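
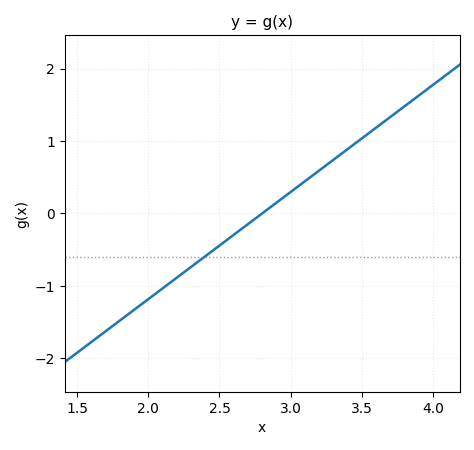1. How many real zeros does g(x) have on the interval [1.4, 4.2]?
1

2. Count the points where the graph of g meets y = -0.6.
1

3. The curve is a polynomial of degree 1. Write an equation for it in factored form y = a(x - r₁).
y = 1.48(x - 2.8)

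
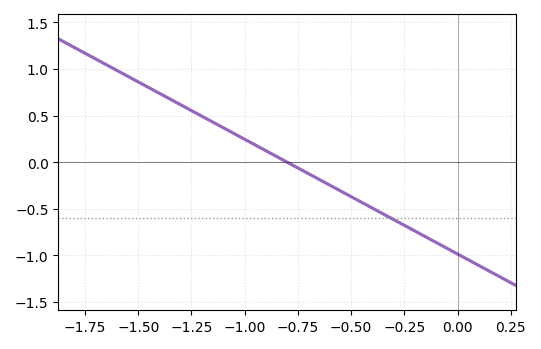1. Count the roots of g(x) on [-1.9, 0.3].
1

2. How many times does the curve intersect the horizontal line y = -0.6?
1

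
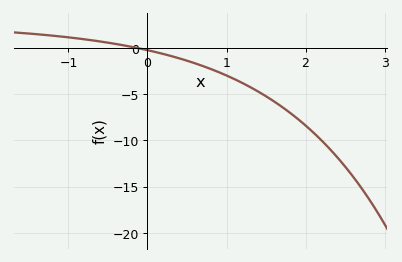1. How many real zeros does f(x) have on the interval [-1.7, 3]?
1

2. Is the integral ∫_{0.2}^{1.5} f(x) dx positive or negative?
negative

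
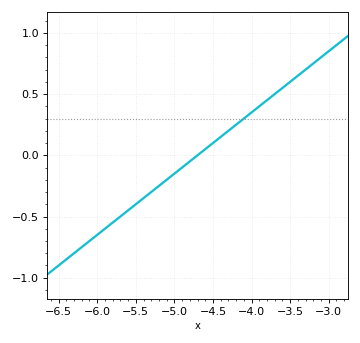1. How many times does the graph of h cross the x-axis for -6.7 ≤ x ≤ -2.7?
1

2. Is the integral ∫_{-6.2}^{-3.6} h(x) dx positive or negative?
negative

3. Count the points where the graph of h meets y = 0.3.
1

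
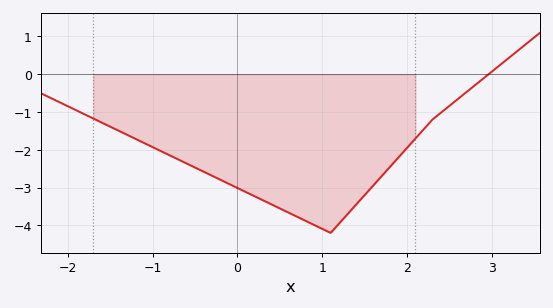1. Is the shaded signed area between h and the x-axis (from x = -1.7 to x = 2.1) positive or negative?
negative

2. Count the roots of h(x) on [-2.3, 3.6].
1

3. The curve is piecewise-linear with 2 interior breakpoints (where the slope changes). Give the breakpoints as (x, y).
(1.1, -4.2); (2.3, -1.2)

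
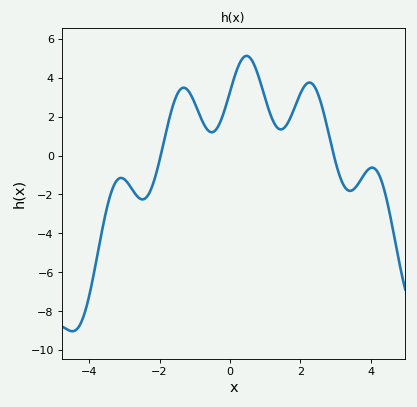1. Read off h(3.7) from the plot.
-1.29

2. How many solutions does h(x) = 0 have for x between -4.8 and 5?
2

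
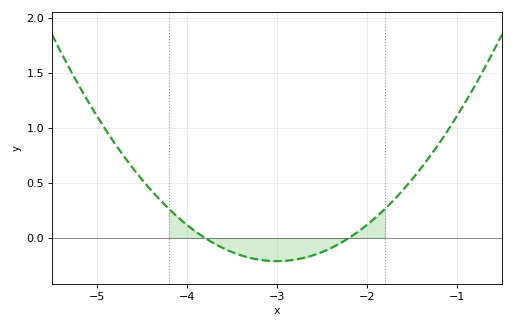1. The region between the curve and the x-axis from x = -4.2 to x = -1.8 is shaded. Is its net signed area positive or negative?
negative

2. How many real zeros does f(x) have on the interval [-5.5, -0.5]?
2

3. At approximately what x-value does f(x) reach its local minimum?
-3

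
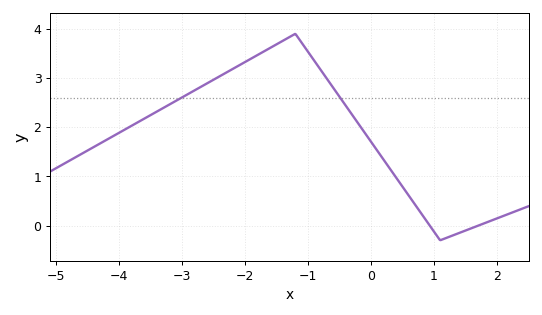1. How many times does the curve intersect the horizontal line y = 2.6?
2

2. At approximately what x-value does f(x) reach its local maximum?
-1.2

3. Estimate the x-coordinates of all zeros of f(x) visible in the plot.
0.936, 1.71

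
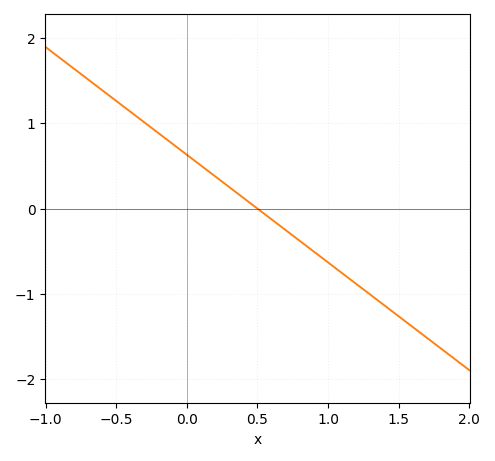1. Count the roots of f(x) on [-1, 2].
1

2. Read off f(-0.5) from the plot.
1.3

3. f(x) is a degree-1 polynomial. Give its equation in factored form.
y = -1.26(x - 0.5)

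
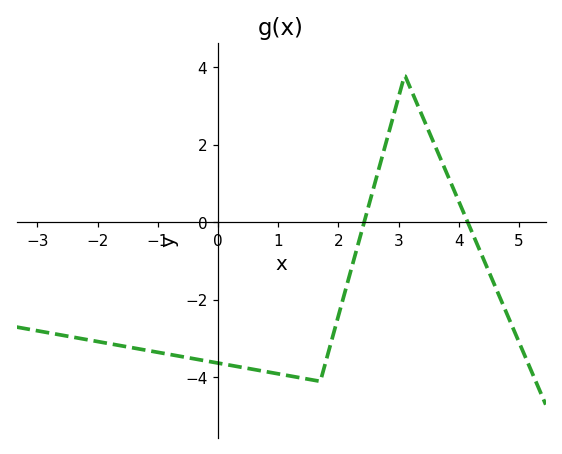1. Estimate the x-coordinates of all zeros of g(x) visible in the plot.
2.43, 4.15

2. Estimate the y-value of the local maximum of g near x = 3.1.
3.8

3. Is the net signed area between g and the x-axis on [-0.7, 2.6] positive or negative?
negative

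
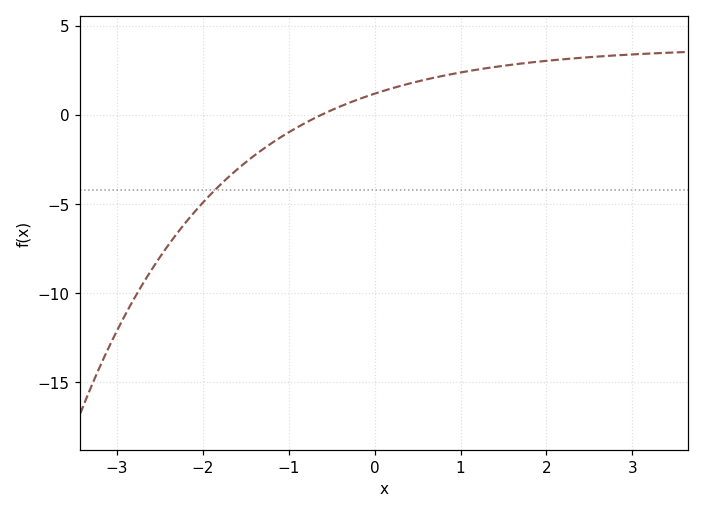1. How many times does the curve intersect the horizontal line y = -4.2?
1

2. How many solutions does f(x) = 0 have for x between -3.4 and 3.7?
1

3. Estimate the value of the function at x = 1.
2.5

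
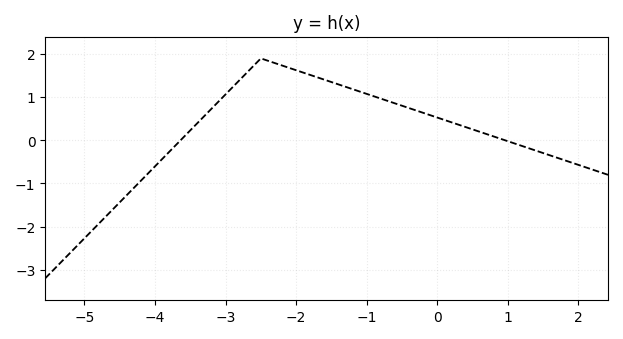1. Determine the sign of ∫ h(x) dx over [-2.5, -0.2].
positive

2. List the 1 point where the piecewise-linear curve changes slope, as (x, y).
(-2.5, 1.9)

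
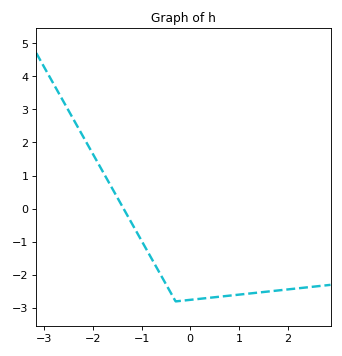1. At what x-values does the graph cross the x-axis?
-1.4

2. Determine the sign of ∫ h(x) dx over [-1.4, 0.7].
negative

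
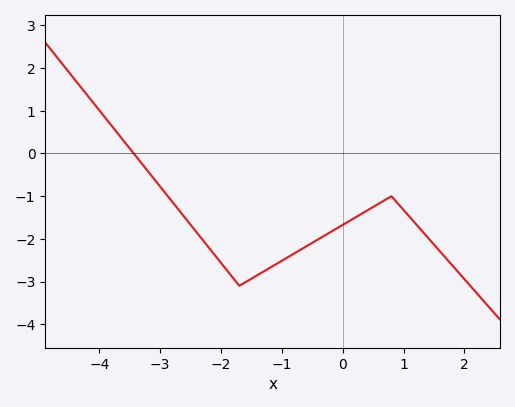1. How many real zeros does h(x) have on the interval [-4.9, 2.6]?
1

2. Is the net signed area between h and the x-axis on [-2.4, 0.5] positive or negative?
negative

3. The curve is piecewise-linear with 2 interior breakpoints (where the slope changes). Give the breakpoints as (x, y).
(-1.7, -3.1); (0.8, -1)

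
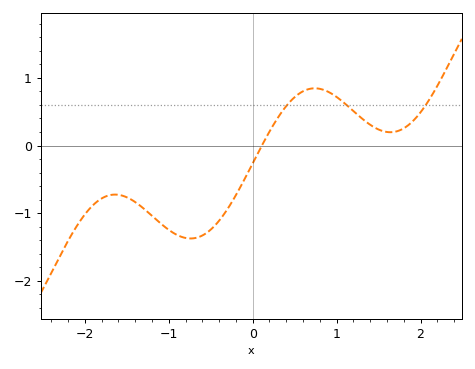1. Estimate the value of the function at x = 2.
0.5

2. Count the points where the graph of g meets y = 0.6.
3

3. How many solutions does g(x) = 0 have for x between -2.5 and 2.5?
1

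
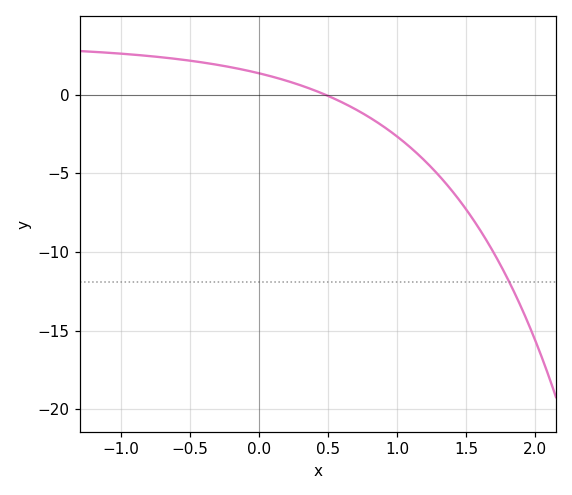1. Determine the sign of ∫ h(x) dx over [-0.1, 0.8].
positive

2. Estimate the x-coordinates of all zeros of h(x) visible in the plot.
0.5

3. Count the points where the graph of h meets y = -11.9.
1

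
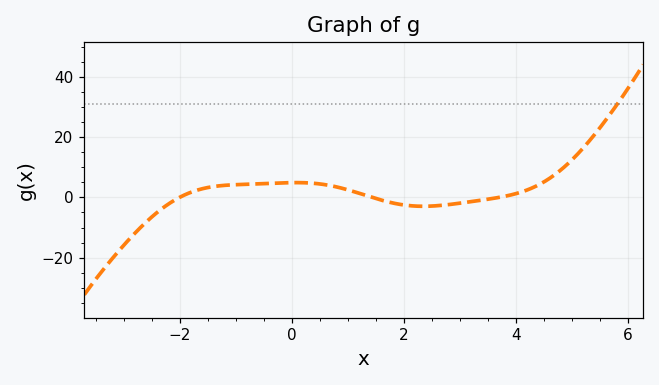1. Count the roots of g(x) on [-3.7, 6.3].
3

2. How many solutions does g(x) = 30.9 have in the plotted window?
1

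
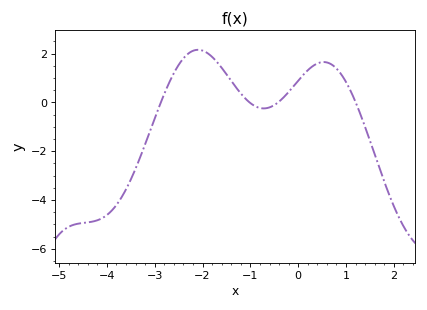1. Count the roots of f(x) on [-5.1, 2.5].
4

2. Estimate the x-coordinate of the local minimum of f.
-0.724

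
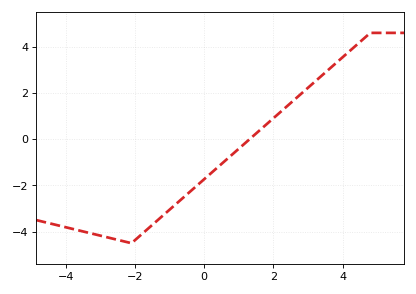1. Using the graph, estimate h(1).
-0.412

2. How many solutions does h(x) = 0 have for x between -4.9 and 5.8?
1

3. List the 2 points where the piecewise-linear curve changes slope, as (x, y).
(-2.1, -4.5); (4.8, 4.6)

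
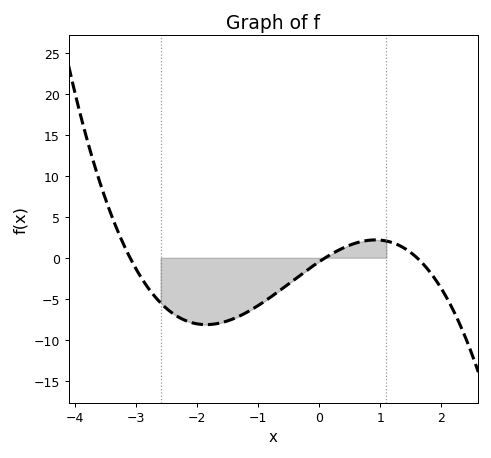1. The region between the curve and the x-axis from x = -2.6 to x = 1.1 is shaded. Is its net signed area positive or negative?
negative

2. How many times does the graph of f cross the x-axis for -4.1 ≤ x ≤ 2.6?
3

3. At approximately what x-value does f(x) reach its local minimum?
-1.85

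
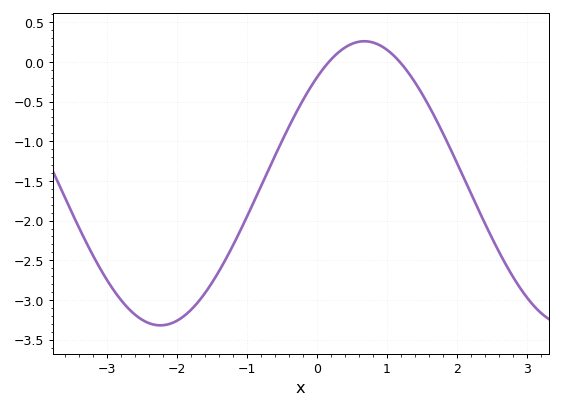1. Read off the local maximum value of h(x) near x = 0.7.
0.26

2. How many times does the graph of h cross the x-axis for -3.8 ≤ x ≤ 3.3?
2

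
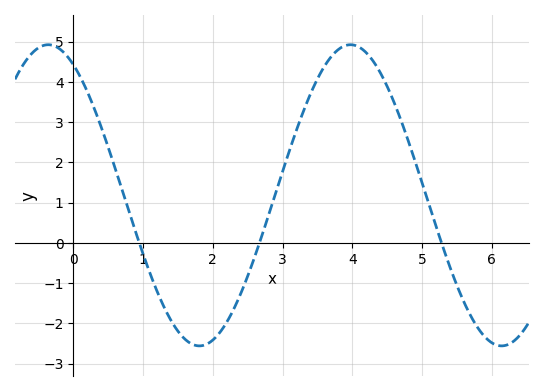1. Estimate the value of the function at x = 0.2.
3.8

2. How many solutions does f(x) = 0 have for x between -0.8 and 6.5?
3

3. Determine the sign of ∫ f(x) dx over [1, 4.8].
positive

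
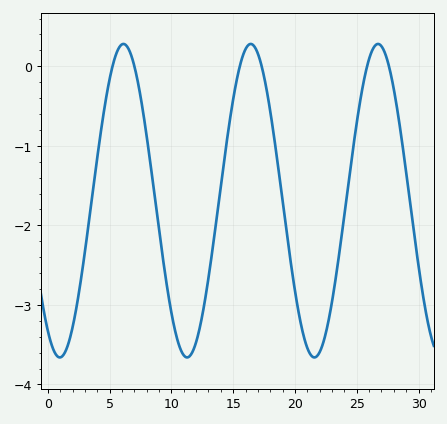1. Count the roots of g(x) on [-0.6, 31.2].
6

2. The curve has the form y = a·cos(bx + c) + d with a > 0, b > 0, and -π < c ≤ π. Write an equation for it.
y = 1.97cos(0.61x + 2.5) - 1.69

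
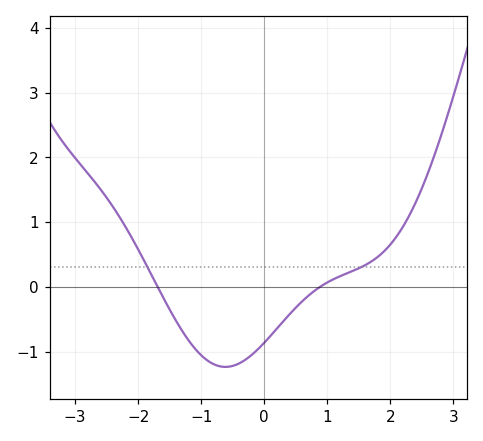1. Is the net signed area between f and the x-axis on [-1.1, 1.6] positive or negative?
negative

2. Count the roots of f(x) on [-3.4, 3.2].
2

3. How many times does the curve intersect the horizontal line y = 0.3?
2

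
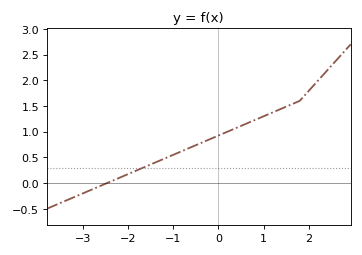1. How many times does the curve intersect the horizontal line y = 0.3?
1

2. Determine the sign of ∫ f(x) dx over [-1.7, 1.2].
positive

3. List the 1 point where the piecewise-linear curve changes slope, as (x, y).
(1.8, 1.6)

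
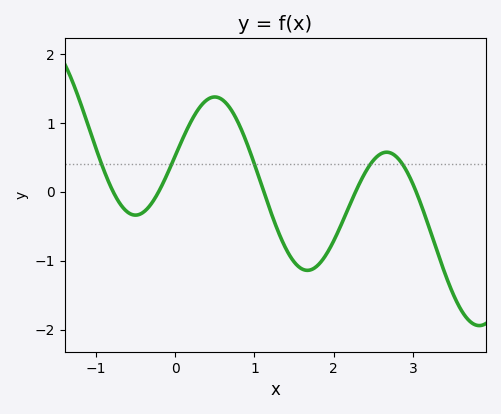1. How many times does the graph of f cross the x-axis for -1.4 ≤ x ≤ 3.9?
5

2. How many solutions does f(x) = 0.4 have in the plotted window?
5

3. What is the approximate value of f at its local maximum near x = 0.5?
1.4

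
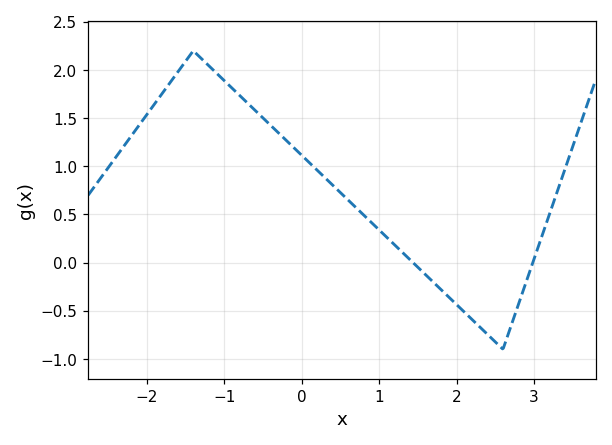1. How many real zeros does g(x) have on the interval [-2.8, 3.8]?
2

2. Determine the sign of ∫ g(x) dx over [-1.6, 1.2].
positive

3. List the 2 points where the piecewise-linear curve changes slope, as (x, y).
(-1.4, 2.2); (2.6, -0.9)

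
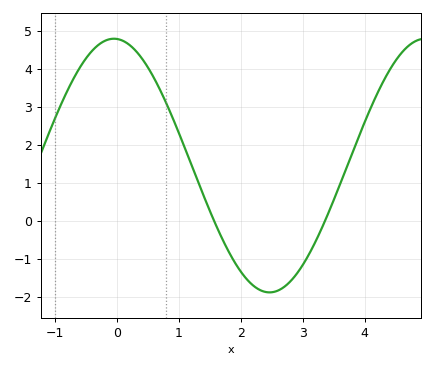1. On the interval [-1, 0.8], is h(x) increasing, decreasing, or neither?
neither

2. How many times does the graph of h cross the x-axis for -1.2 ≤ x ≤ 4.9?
2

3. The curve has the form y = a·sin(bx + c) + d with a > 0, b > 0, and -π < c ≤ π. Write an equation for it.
y = 3.34sin(1.25x + 1.63) + 1.46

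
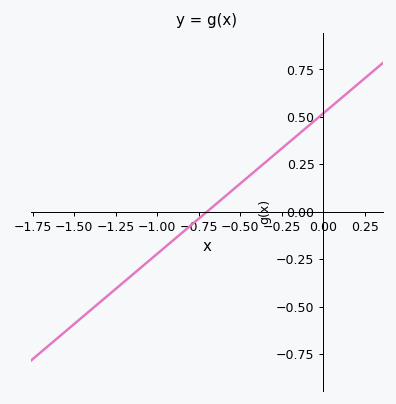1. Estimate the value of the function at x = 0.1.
0.6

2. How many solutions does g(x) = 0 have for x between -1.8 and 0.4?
1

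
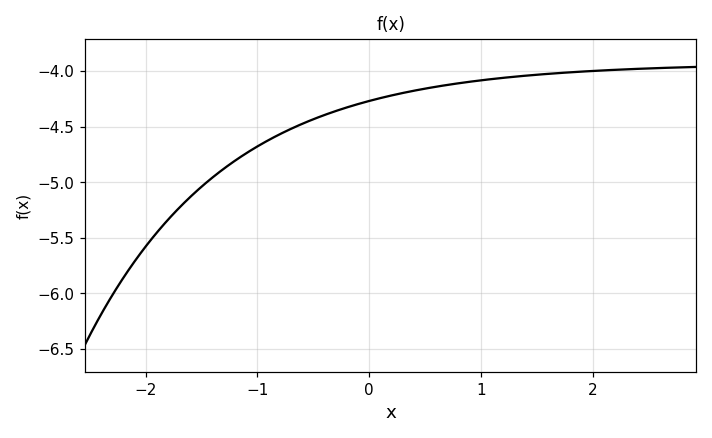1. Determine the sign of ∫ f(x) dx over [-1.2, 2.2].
negative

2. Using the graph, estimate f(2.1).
-3.99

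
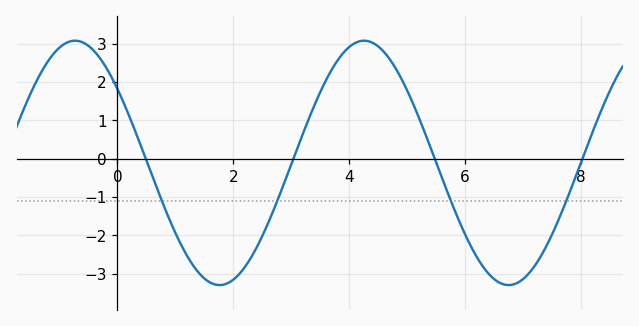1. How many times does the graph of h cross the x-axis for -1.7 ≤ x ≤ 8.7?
4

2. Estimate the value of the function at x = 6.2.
-2.6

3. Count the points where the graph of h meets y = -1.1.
4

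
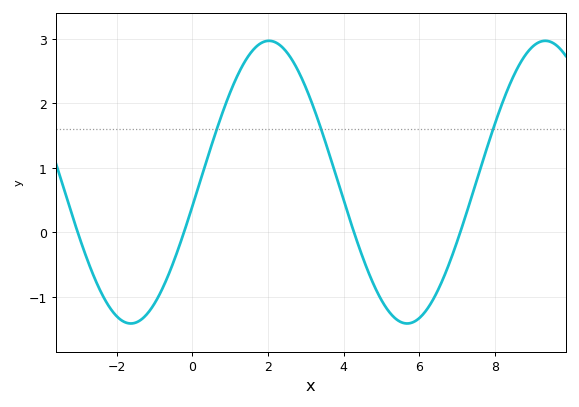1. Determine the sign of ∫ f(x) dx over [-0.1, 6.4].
positive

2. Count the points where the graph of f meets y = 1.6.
3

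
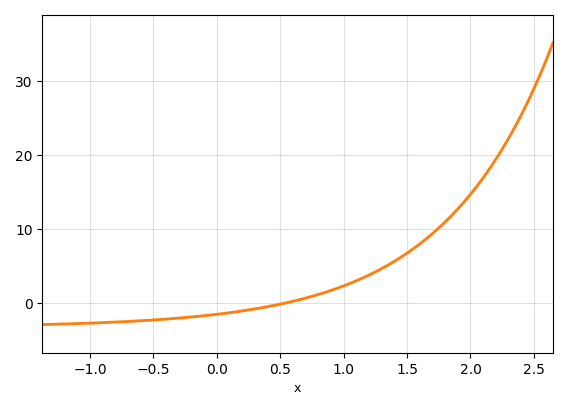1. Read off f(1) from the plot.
2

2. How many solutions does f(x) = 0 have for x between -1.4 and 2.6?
1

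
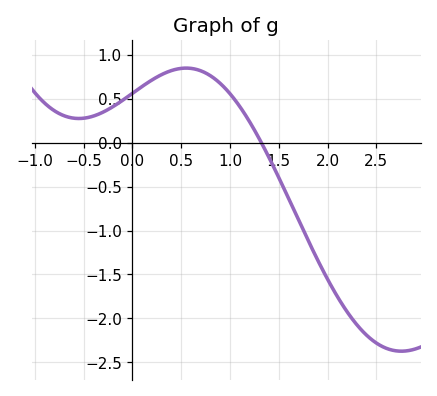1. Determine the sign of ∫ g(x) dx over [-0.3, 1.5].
positive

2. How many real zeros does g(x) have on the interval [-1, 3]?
1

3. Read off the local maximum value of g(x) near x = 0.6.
0.85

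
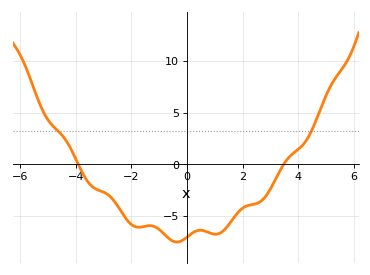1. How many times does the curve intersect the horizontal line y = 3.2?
2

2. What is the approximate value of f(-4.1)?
1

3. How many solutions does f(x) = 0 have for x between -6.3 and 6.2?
2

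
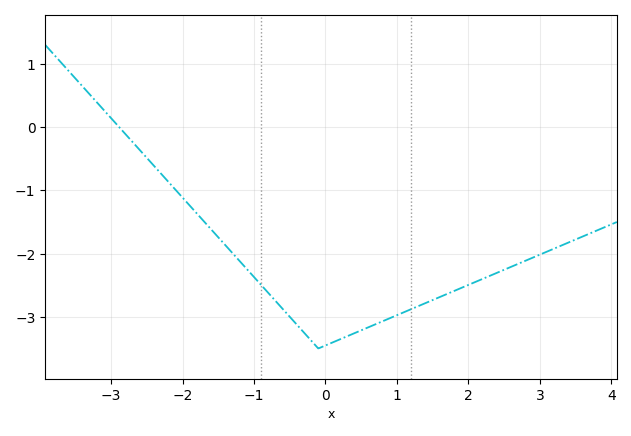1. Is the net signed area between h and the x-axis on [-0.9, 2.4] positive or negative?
negative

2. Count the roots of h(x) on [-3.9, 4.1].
1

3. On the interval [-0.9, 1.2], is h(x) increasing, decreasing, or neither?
neither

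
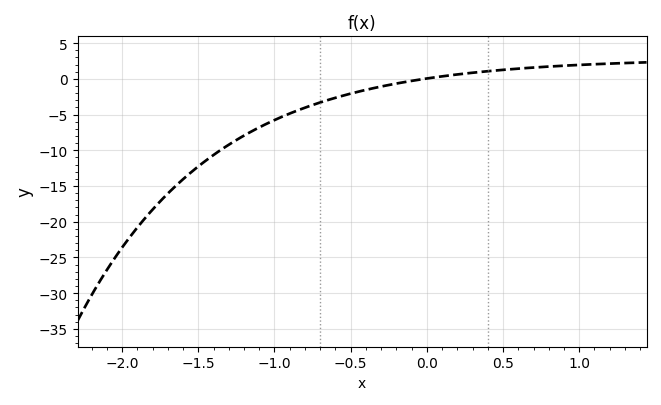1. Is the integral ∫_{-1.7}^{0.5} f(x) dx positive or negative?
negative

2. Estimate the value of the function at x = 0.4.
1.08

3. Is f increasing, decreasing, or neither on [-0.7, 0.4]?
increasing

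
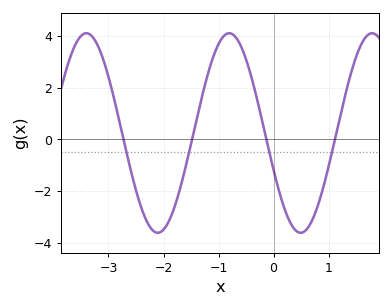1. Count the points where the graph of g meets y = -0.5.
4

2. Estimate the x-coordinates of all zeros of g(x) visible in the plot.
-2.7, -1.5, -0.1, 1.1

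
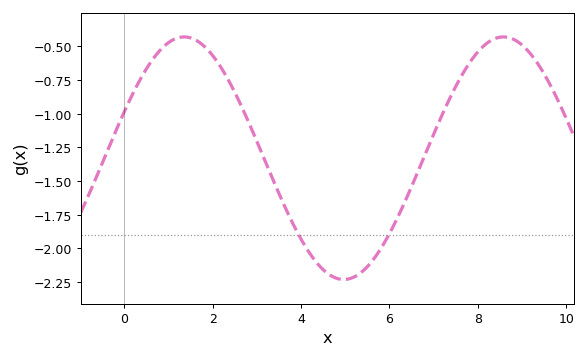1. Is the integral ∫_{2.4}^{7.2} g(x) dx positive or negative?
negative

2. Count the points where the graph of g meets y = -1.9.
2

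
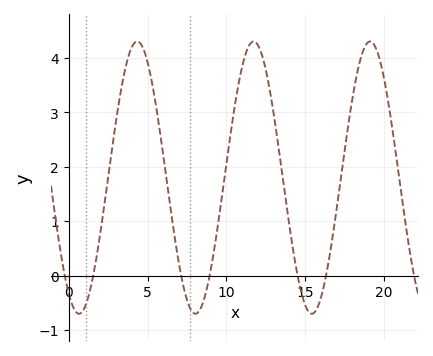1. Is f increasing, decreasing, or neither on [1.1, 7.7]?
neither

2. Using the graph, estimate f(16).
-0.4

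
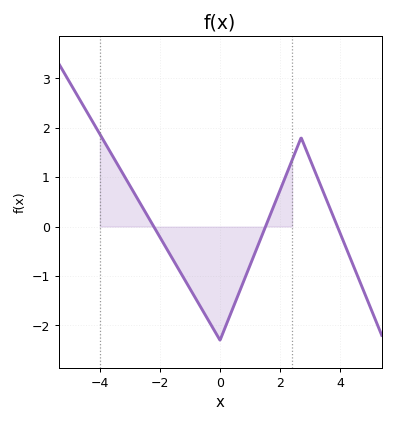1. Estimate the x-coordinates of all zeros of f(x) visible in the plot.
-2.2, 1.6, 4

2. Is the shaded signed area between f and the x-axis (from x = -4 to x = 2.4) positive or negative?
negative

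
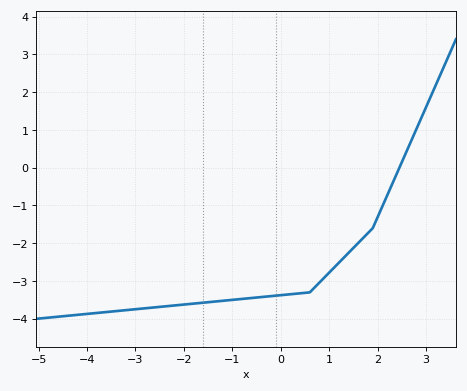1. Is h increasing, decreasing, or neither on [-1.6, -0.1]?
increasing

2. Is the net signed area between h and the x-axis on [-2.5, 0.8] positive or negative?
negative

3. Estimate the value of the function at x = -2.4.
-3.7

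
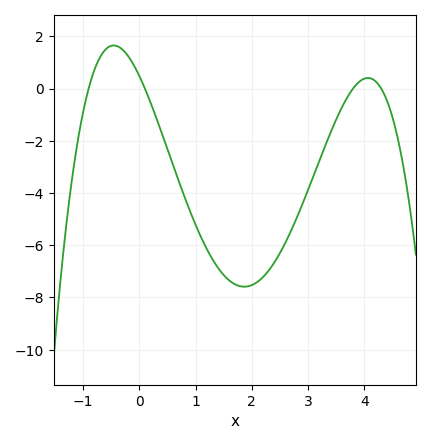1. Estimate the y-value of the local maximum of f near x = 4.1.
0.4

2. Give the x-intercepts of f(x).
-0.9, 0.1, 3.8, 4.3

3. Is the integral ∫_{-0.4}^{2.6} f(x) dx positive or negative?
negative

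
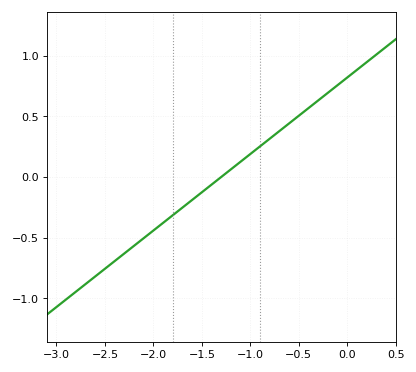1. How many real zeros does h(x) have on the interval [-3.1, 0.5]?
1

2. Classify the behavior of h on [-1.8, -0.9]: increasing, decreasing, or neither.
increasing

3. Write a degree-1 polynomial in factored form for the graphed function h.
y = 0.63(x + 1.3)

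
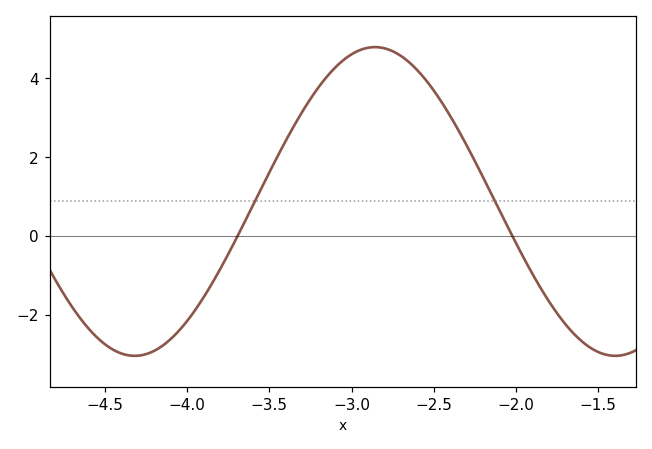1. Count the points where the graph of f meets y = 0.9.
2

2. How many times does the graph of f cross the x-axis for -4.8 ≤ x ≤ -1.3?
2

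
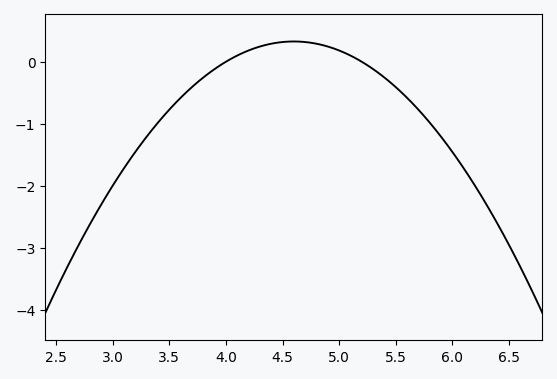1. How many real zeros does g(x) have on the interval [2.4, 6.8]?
2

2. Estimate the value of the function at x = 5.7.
-0.774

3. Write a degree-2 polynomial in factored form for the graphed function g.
y = -0.91(x - 4)(x - 5.2)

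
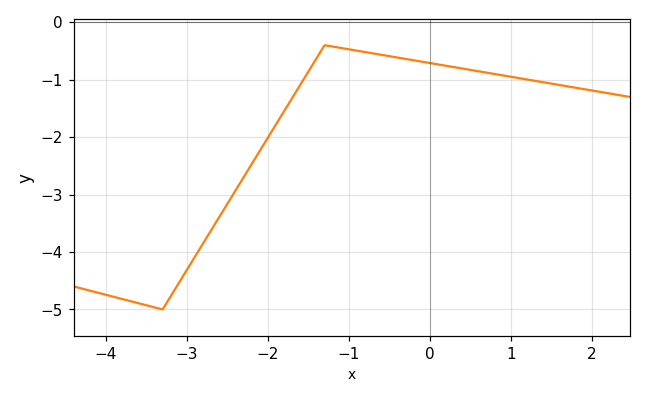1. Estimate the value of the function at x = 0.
-0.711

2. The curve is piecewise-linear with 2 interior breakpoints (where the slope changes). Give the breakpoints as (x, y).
(-3.3, -5); (-1.3, -0.4)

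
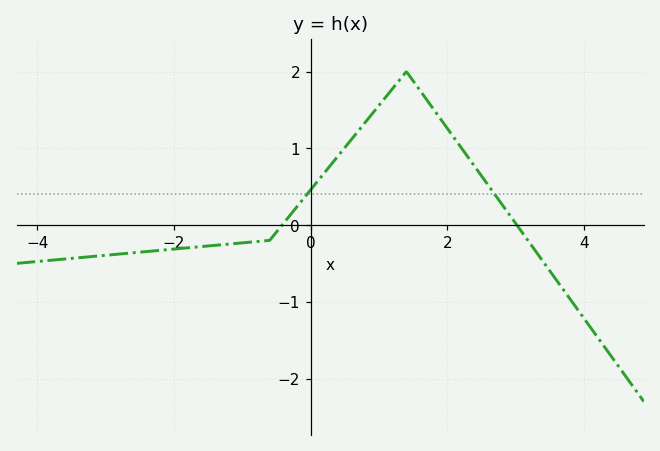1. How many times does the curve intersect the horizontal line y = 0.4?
2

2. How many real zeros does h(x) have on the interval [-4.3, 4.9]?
2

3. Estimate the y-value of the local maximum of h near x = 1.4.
2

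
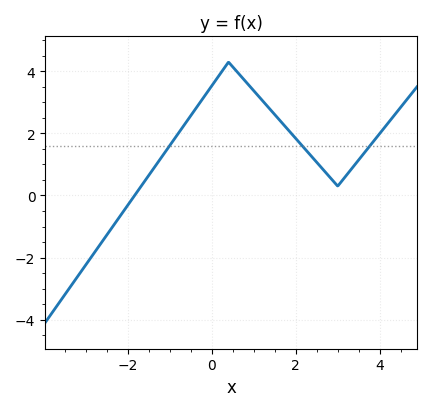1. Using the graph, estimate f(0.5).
4.2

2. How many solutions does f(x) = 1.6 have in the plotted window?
3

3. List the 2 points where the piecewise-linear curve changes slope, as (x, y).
(0.4, 4.3); (3, 0.3)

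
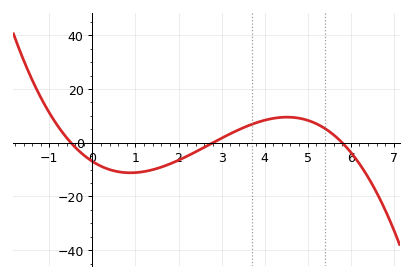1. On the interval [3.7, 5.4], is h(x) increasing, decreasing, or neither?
neither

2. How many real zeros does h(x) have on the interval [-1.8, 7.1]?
3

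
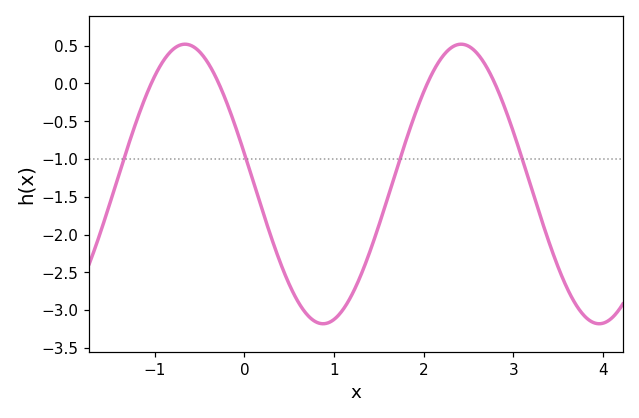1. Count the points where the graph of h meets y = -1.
4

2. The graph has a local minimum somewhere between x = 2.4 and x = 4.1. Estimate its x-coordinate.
4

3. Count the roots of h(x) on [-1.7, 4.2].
4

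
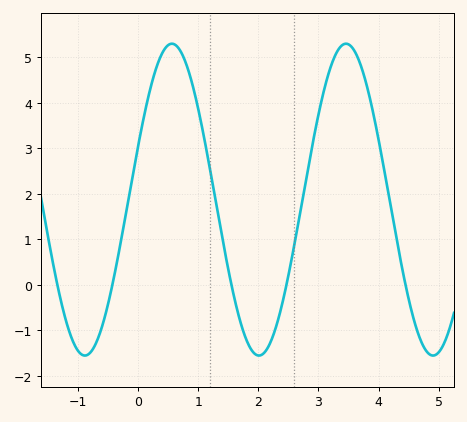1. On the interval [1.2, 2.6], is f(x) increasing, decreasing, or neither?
neither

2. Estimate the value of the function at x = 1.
3.9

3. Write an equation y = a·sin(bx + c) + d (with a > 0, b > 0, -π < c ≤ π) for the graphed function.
y = 3.43sin(2.2x + 0.35) + 1.87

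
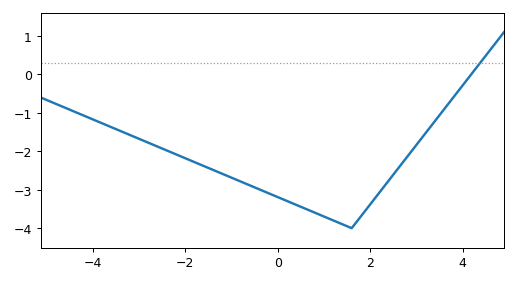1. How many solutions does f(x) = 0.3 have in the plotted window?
1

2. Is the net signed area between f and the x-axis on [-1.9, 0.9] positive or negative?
negative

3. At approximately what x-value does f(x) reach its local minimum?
1.6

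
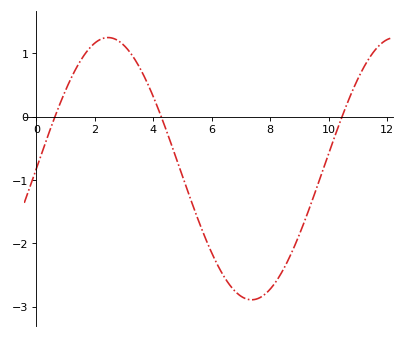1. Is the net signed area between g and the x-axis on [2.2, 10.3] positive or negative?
negative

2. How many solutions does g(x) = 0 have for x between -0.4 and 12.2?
3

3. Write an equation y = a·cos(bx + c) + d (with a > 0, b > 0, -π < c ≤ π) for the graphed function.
y = 2.07cos(0.64x - 1.6) - 0.82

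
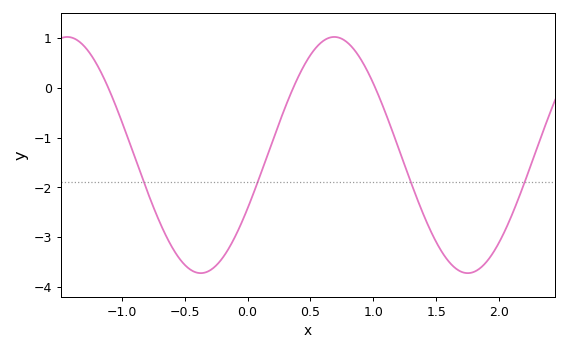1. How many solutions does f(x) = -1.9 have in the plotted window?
4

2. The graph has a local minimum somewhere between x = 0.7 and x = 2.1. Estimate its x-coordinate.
1.75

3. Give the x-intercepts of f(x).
-1.11, 0.364, 1.02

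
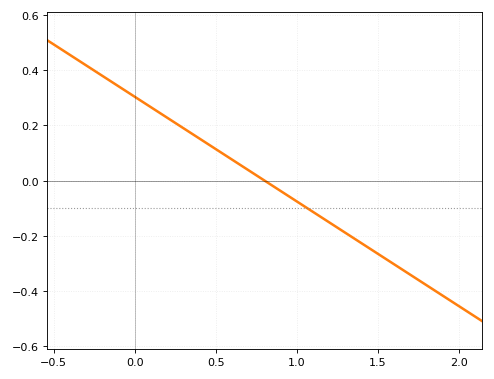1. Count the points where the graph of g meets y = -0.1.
1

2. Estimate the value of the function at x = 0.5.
0.12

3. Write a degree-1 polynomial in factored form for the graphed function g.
y = -0.38(x - 0.8)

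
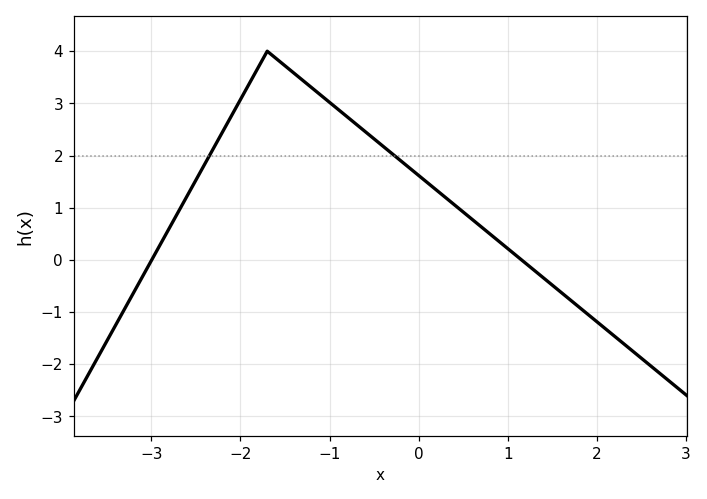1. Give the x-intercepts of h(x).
-3, 1.16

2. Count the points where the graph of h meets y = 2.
2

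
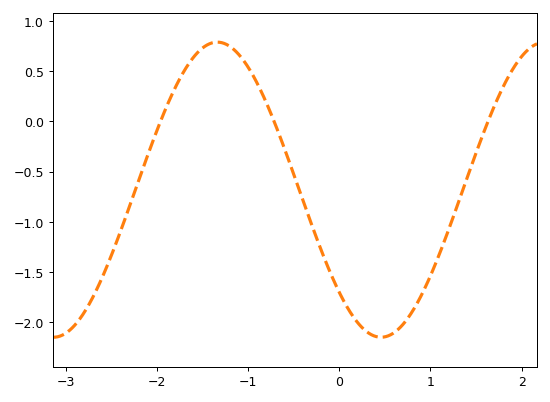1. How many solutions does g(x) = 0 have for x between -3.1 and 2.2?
3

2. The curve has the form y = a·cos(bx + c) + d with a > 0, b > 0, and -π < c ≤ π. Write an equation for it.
y = 1.47cos(1.75x + 2.34) - 0.68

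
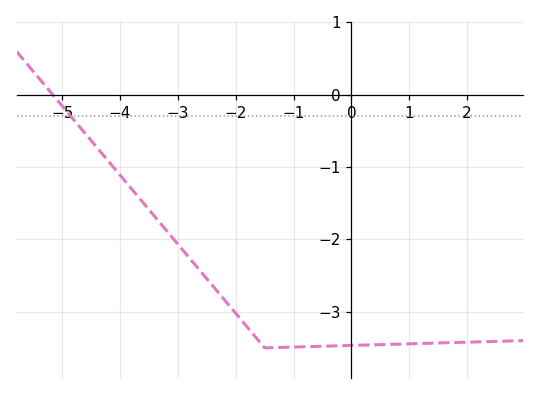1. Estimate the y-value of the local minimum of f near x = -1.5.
-3.5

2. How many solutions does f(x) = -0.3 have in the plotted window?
1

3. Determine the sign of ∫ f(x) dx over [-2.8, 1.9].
negative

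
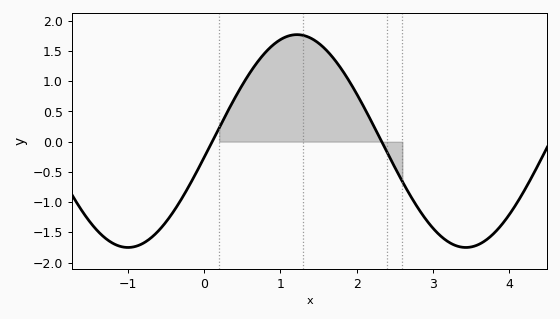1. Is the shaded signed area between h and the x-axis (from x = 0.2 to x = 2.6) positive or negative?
positive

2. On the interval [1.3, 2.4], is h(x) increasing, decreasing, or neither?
decreasing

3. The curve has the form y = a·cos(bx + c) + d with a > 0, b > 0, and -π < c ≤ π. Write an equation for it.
y = 1.76cos(1.42x - 1.73) + 0.01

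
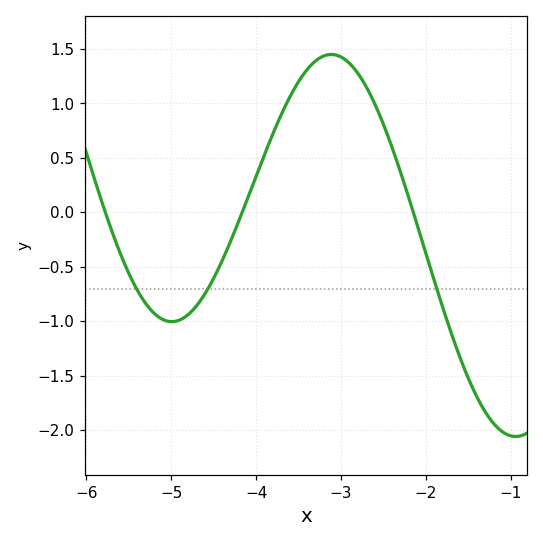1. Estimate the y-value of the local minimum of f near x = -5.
-1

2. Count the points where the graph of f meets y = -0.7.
3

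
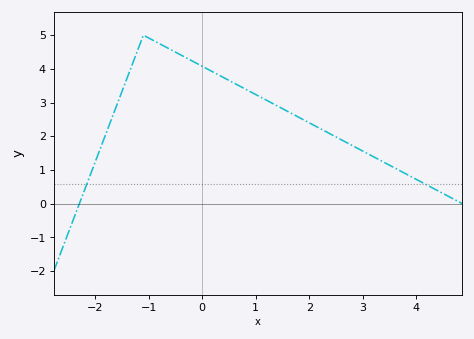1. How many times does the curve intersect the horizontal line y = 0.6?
2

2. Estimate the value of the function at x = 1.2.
3.07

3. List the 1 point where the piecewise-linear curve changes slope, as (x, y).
(-1.1, 5)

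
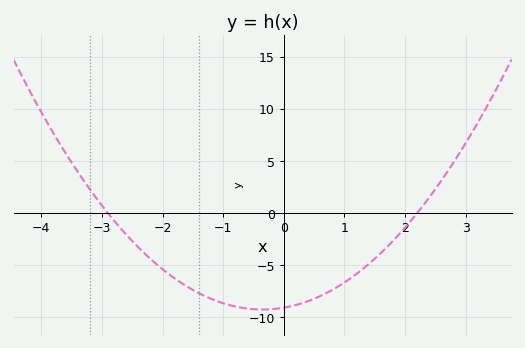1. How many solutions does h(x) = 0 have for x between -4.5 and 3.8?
2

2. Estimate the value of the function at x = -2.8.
-0.5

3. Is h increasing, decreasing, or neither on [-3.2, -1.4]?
decreasing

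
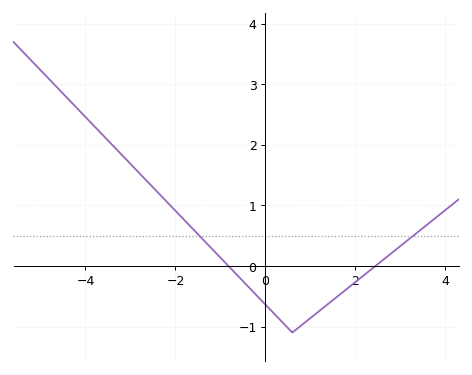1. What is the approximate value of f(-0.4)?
-0.326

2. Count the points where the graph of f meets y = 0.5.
2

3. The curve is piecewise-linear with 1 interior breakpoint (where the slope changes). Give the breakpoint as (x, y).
(0.6, -1.1)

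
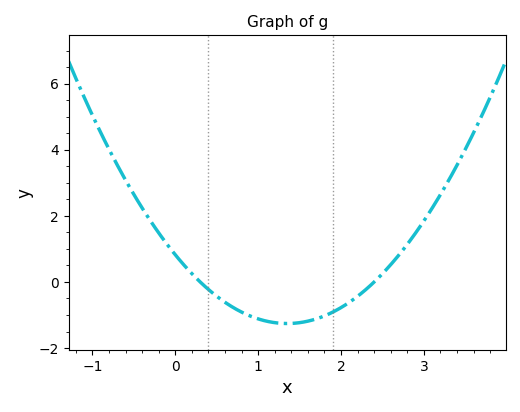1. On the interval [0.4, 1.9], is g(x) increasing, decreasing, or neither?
neither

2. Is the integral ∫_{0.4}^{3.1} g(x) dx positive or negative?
negative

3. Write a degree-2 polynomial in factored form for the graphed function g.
y = 1.14(x - 0.3)(x - 2.4)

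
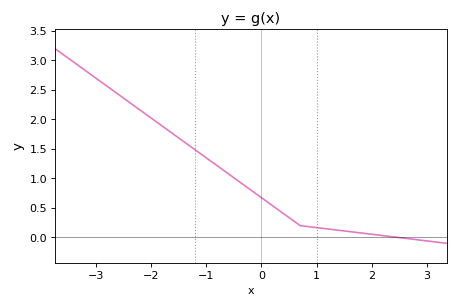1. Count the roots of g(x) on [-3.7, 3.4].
1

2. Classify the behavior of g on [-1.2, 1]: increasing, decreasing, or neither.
decreasing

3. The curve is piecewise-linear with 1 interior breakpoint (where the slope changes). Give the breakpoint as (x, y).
(0.7, 0.2)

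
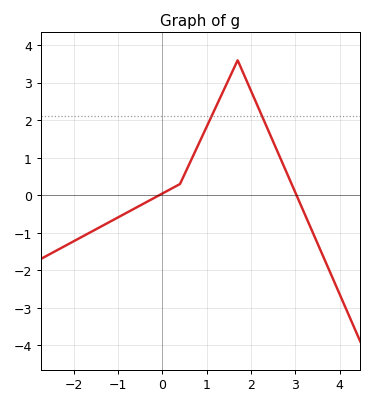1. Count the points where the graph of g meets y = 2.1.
2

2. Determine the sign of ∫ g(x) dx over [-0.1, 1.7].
positive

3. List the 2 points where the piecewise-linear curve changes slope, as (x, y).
(0.4, 0.3); (1.7, 3.6)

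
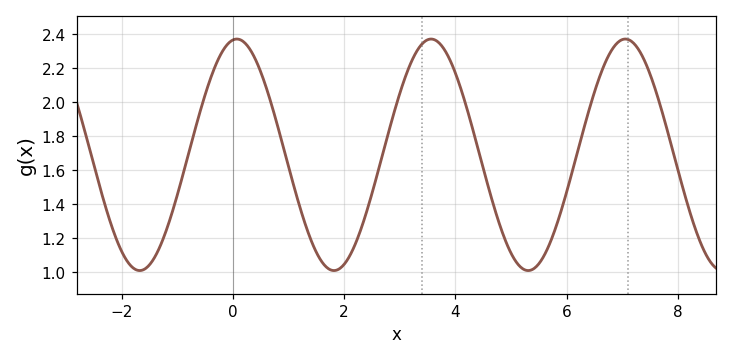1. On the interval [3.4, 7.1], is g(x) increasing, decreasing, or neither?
neither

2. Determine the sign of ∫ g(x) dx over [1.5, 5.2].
positive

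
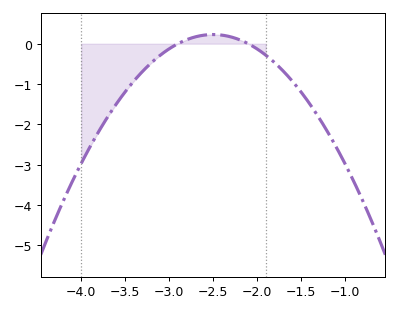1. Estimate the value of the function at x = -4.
-2.97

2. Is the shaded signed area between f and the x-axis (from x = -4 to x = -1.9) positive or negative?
negative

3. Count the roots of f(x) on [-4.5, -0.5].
2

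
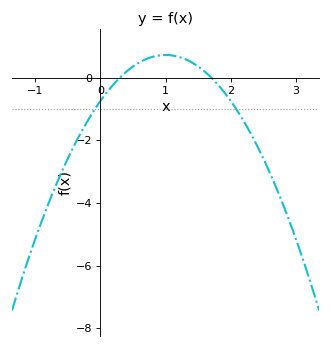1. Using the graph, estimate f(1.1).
0.8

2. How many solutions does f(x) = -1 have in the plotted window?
2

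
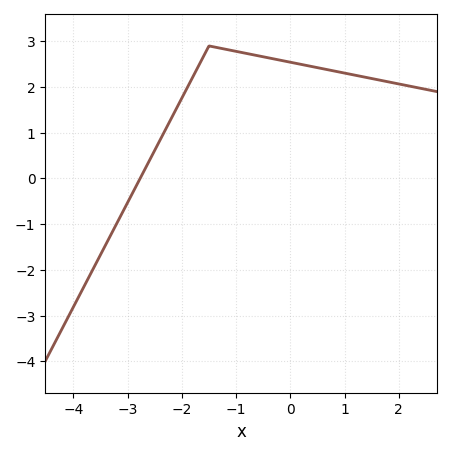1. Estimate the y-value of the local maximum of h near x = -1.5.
2.9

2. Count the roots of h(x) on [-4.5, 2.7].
1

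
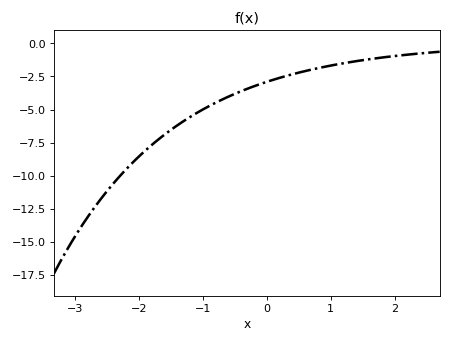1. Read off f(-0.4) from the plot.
-3.6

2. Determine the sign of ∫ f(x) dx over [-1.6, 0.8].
negative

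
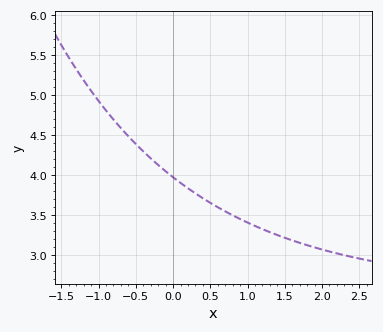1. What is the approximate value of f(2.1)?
3.04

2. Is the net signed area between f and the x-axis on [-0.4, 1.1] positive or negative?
positive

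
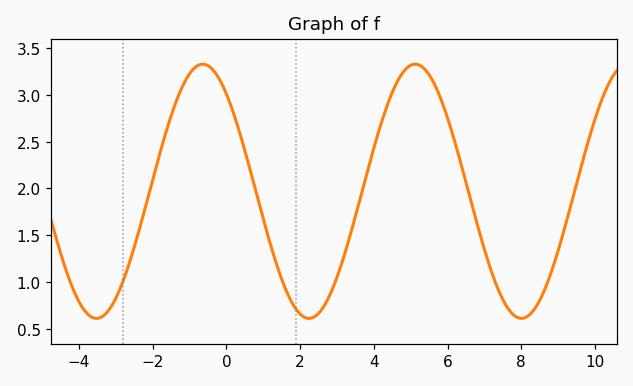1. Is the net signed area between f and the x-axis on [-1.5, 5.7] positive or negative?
positive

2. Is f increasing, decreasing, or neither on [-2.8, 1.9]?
neither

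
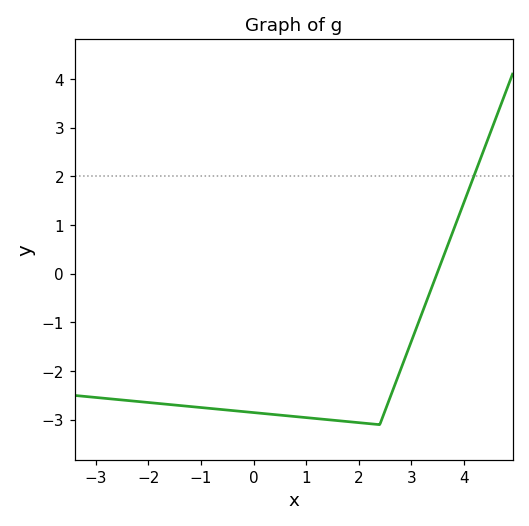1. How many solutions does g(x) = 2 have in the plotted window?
1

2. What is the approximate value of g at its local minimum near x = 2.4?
-3.1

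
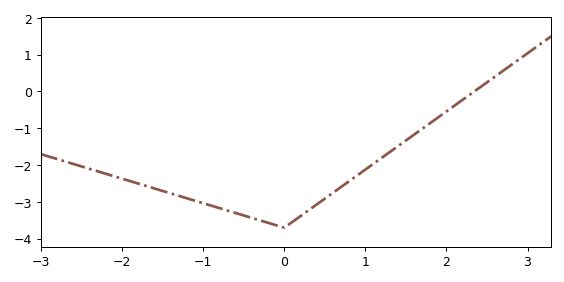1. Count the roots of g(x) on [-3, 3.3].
1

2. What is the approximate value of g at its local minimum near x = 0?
-3.7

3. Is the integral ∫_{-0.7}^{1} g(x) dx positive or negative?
negative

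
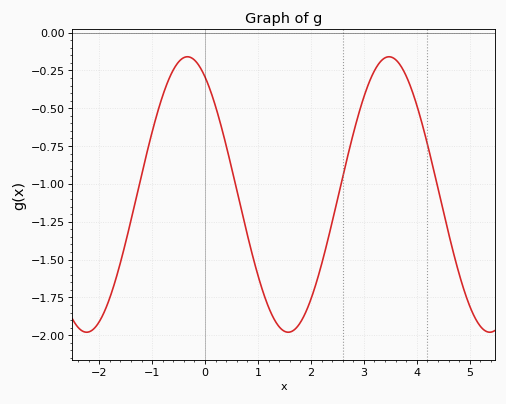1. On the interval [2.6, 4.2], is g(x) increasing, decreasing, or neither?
neither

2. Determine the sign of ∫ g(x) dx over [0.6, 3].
negative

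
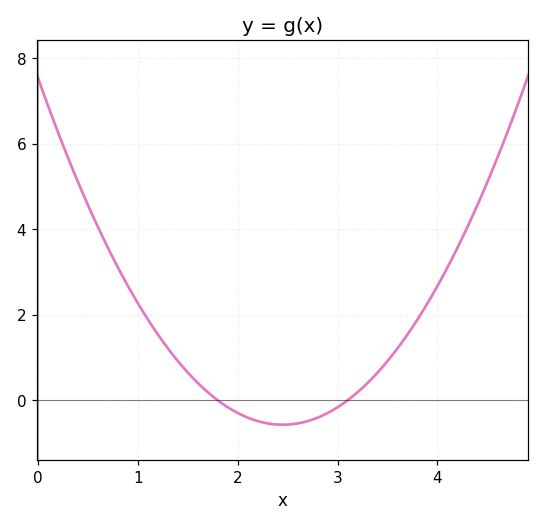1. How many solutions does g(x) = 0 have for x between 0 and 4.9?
2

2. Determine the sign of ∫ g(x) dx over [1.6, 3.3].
negative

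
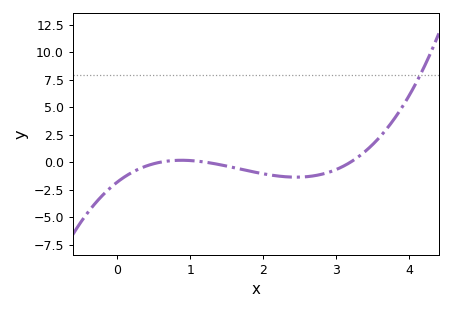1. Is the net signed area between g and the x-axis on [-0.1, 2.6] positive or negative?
negative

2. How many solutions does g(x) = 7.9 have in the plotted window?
1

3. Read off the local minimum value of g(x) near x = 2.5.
-1.5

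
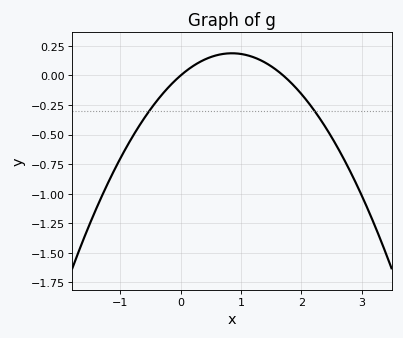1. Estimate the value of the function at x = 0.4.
0.15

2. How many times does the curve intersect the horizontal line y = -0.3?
2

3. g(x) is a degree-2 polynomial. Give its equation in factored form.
y = -0.26(x - 0)(x - 1.7)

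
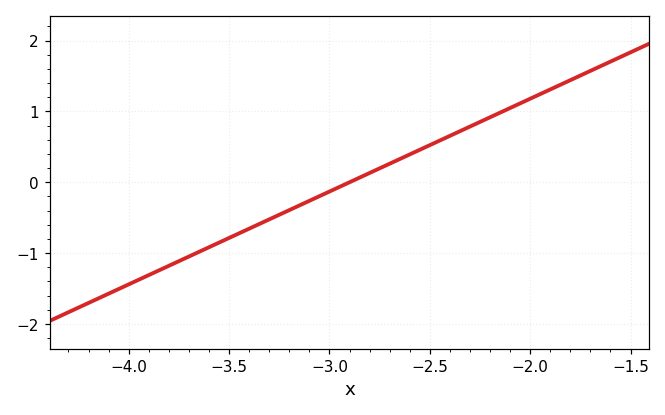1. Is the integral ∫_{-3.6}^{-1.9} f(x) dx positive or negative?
positive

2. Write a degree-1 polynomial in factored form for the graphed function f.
y = 1.31(x + 2.9)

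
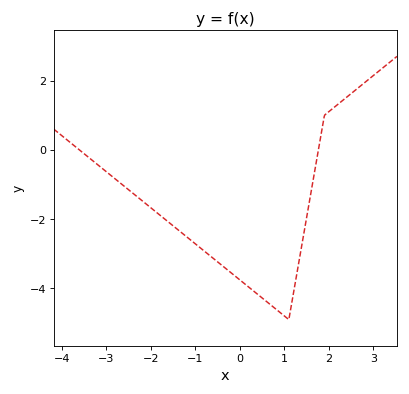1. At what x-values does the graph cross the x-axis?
-3.6, 1.8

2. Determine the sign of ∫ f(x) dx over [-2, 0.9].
negative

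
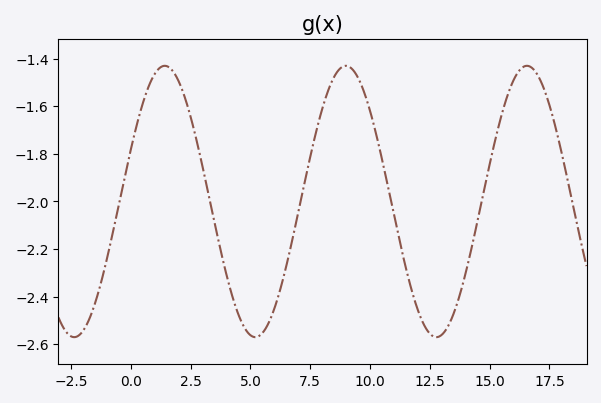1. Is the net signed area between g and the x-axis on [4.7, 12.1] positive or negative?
negative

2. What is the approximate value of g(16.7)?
-1.43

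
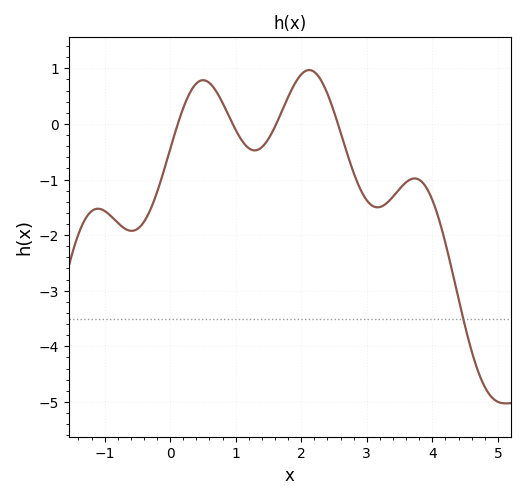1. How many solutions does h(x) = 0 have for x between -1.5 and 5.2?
4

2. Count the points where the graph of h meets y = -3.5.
1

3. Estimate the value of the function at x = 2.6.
-0.1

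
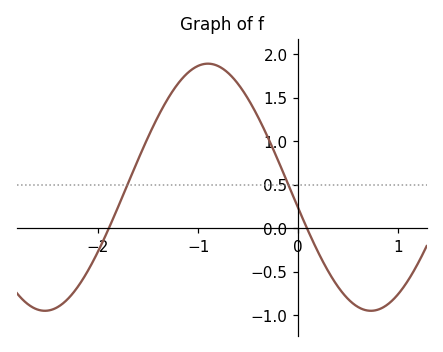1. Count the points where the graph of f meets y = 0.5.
2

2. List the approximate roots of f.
-1.89, 0.086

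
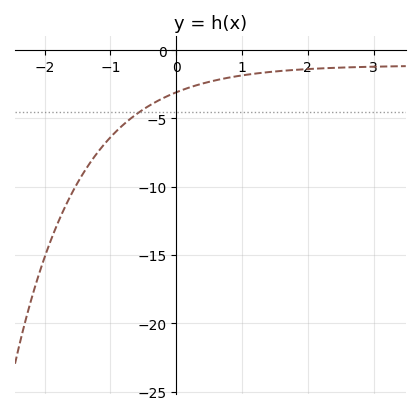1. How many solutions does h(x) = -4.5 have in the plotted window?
1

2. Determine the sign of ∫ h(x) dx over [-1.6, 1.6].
negative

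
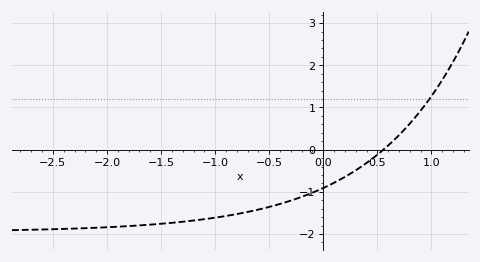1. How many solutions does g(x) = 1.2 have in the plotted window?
1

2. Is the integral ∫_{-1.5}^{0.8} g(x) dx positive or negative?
negative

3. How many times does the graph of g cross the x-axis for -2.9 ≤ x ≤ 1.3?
1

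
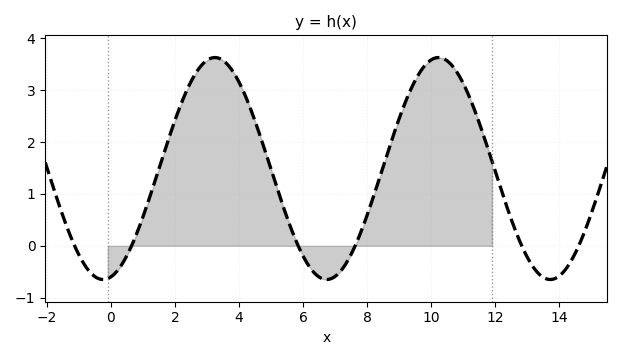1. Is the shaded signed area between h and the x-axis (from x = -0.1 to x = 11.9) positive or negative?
positive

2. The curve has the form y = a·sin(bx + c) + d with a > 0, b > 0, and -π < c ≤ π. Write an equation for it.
y = 2.14sin(0.9x - 1.35) + 1.49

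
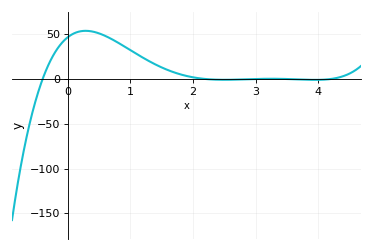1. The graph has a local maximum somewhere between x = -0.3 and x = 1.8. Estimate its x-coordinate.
0.285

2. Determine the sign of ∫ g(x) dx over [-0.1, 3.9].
positive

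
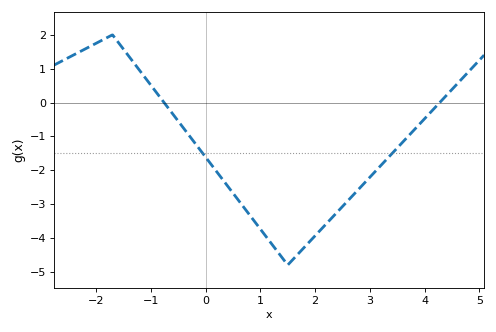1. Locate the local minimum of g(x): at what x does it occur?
1.4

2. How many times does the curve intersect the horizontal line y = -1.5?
2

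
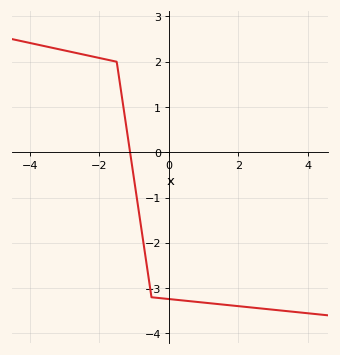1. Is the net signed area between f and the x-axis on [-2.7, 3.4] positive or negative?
negative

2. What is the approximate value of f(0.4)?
-3.27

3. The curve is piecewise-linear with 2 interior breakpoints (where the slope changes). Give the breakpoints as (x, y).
(-1.5, 2); (-0.5, -3.2)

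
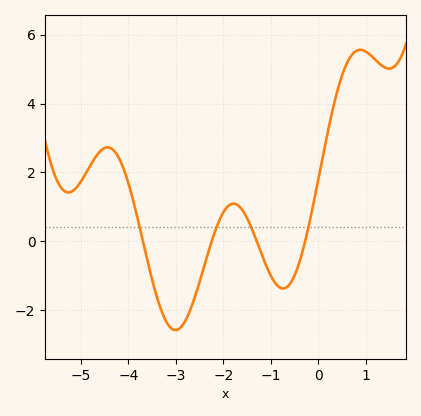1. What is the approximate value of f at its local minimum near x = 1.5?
5.02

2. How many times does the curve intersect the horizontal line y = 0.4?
4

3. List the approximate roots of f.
-3.7, -2.24, -1.3, -0.275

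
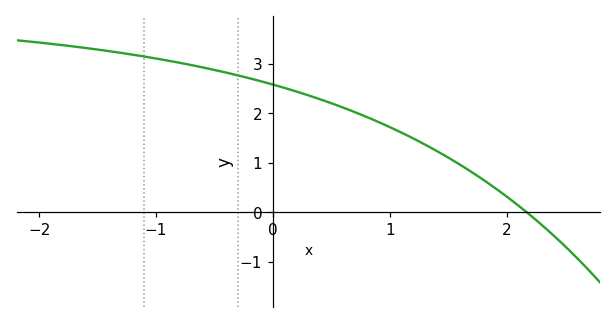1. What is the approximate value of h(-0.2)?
2.7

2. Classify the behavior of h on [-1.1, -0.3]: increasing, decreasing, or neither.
decreasing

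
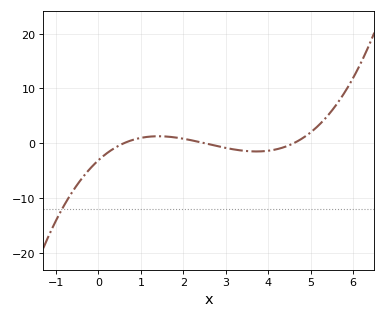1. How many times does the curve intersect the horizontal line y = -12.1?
1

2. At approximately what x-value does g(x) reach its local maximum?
1.41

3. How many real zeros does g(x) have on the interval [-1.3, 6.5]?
3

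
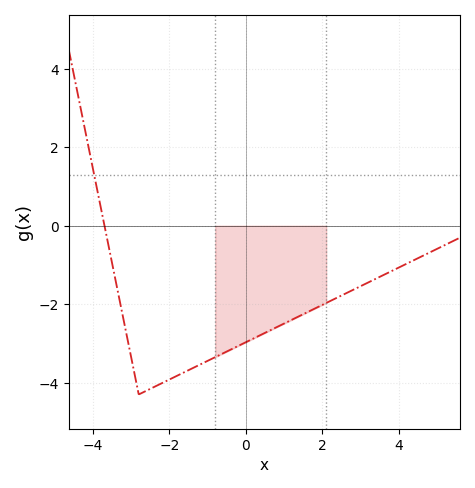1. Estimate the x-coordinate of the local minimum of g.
-2.8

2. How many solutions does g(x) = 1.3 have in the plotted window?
1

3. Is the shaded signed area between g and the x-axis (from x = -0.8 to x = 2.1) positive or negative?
negative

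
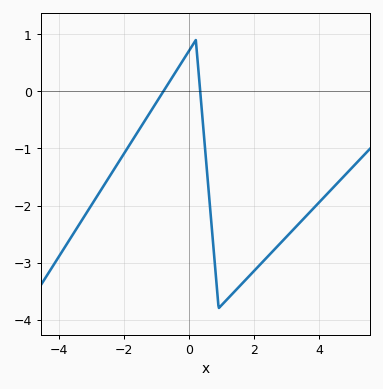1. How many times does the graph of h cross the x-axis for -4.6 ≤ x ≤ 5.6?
2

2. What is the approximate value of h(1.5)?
-3.44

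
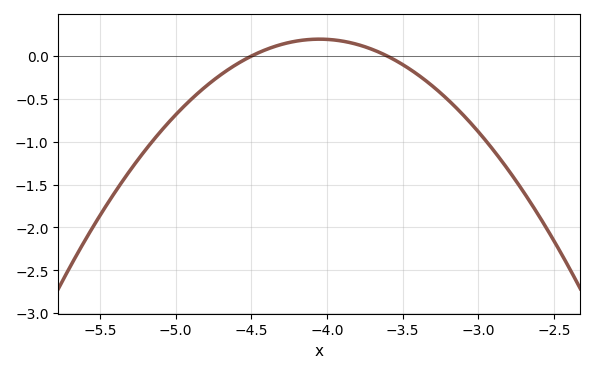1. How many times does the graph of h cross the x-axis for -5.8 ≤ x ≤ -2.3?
2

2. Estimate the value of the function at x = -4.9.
-0.51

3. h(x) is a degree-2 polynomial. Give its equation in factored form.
y = -0.98(x + 4.5)(x + 3.6)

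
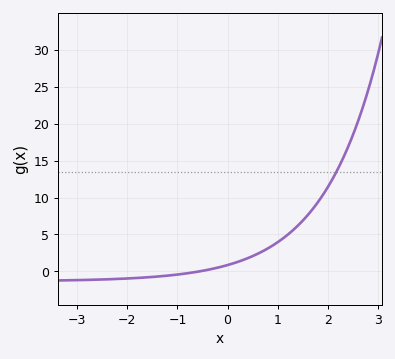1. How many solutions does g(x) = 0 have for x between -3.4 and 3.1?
1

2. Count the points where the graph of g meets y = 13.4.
1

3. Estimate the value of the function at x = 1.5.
7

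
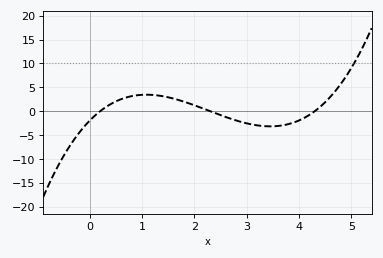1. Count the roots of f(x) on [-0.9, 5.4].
3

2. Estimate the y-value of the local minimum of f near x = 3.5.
-3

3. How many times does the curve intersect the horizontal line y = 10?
1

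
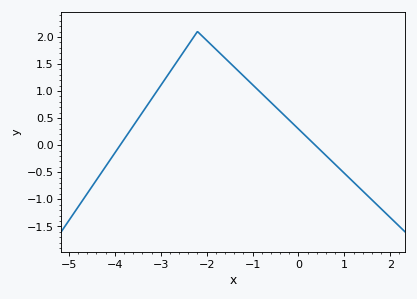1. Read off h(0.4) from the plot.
-0.05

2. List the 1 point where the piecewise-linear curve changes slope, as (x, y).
(-2.2, 2.1)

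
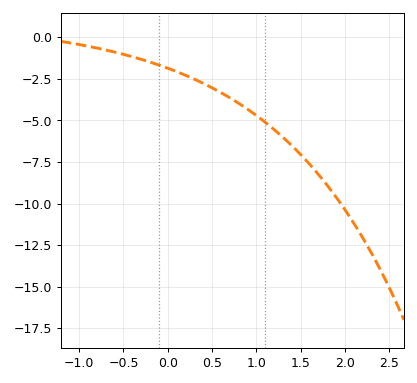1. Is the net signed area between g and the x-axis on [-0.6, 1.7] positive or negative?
negative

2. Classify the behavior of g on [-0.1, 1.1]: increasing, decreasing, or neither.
decreasing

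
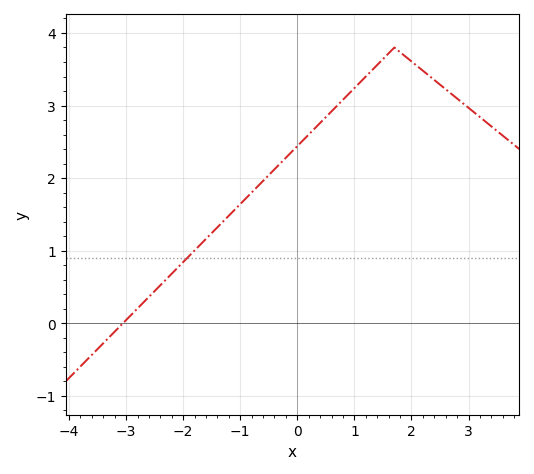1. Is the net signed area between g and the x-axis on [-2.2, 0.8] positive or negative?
positive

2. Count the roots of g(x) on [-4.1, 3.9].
1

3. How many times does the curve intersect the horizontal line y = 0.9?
1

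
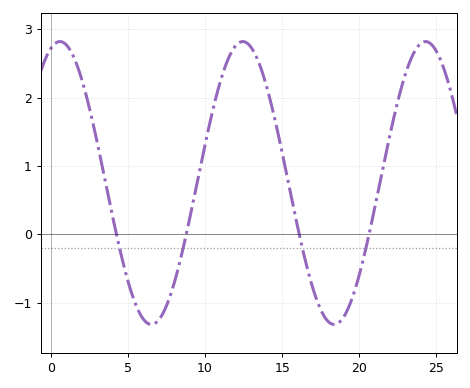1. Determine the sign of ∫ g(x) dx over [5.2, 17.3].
positive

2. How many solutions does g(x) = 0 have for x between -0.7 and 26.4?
4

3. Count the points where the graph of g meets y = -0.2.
4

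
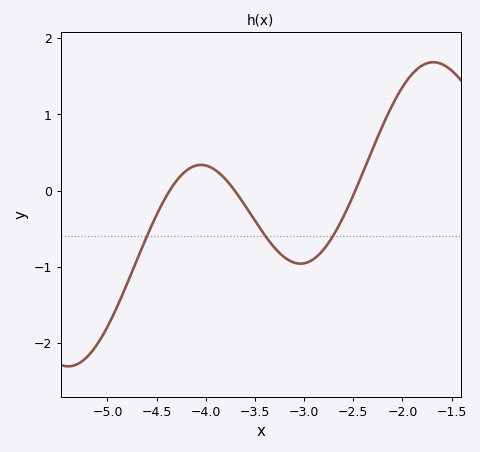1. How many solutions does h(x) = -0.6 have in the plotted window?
3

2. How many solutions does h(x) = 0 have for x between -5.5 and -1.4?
3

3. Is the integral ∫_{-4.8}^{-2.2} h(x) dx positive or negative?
negative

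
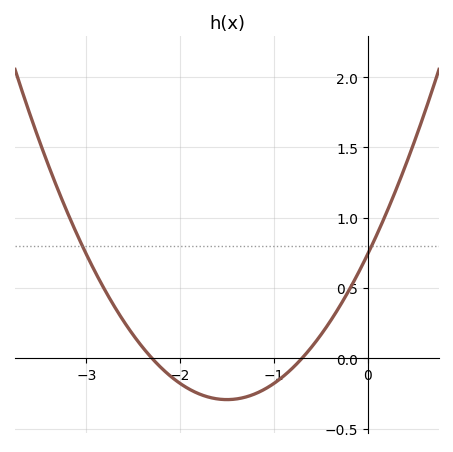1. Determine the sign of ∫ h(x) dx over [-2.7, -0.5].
negative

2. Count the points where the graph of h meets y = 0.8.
2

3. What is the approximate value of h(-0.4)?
0.25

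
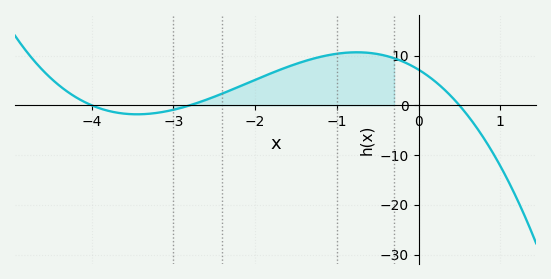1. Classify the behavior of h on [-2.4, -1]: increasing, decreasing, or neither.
increasing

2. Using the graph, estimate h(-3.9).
-1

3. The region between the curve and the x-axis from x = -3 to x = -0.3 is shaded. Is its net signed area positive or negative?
positive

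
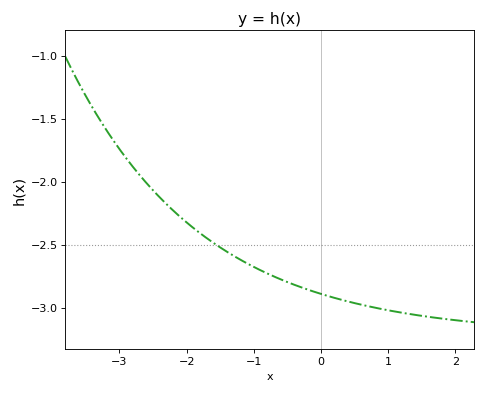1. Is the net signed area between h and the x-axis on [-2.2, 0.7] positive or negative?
negative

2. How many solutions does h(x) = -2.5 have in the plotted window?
1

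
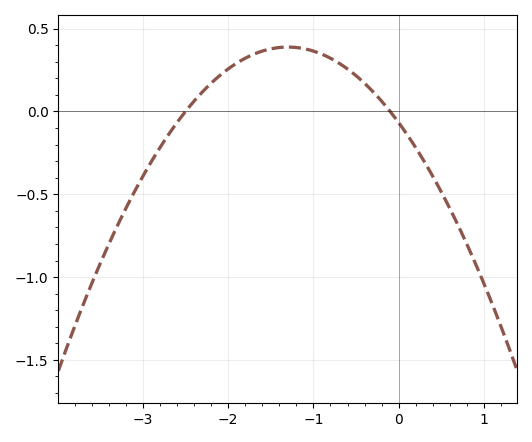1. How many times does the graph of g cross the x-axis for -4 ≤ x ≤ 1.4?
2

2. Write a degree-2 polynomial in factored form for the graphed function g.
y = -0.27(x + 2.5)(x + 0.1)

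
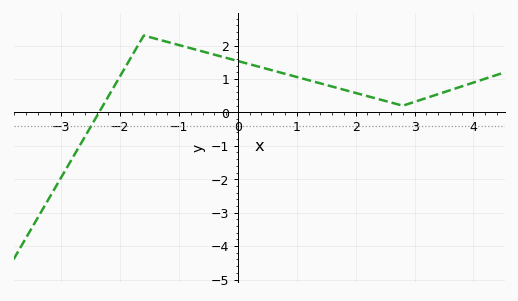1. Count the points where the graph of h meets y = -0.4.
1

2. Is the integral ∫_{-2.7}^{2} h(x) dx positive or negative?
positive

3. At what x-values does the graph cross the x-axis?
-2.4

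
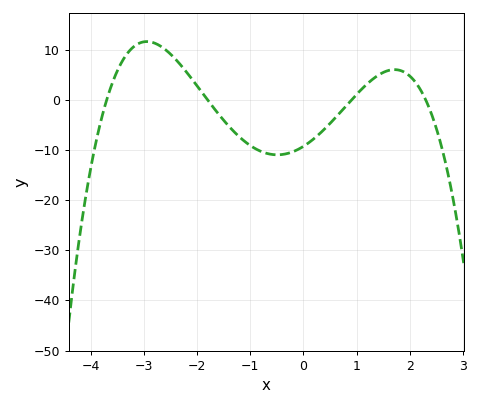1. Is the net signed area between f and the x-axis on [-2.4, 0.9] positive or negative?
negative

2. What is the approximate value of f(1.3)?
4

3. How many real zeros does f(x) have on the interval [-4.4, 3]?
4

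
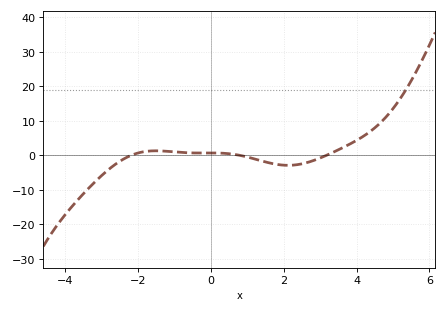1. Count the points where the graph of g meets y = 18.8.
1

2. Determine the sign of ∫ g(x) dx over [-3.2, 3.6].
negative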